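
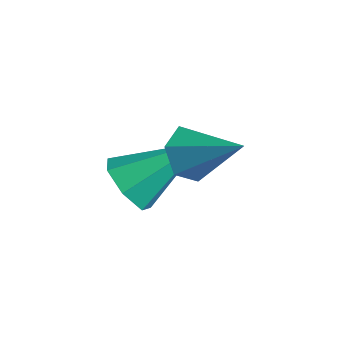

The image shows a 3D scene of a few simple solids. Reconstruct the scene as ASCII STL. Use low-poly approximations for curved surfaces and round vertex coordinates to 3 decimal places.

solid 
facet normal -0.347 -0.745 -0.570
outer loop
vertex -0.339 -0.073 0.355
vertex -0.818 -0.368 1.032
vertex -1.044 0.213 0.411
endloop
endfacet
facet normal 0.268 0.774 -0.573
outer loop
vertex -0.339 -0.073 0.355
vertex -1.044 0.213 0.411
vertex -0.062 1.248 2.268
endloop
endfacet
facet normal -0.349 -0.744 -0.569
outer loop
vertex -1.044 0.213 0.411
vertex -0.818 -0.368 1.032
vertex -1.579 0.063 0.935
endloop
endfacet
facet normal -0.465 0.855 -0.230
outer loop
vertex -1.044 0.213 0.411
vertex -1.579 0.063 0.935
vertex -0.062 1.248 2.268
endloop
endfacet
facet normal -0.349 -0.744 -0.570
outer loop
vertex -1.579 0.063 0.935
vertex -0.818 -0.368 1.032
vertex -1.541 -0.412 1.532
endloop
endfacet
facet normal -0.760 0.484 0.434
outer loop
vertex -1.579 0.063 0.935
vertex -1.541 -0.412 1.532
vertex -0.062 1.248 2.268
endloop
endfacet
facet normal -0.348 -0.745 -0.569
outer loop
vertex -1.541 -0.412 1.532
vertex -0.818 -0.368 1.032
vertex -0.958 -0.853 1.752
endloop
endfacet
facet normal -0.391 -0.059 0.918
outer loop
vertex -1.541 -0.412 1.532
vertex -0.958 -0.853 1.752
vertex -0.062 1.248 2.268
endloop
endfacet
facet normal -0.348 -0.745 -0.569
outer loop
vertex -0.958 -0.853 1.752
vertex -0.818 -0.368 1.032
vertex -0.269 -0.929 1.43
endloop
endfacet
facet normal 0.361 -0.365 0.858
outer loop
vertex -0.958 -0.853 1.752
vertex -0.269 -0.929 1.43
vertex -0.062 1.248 2.268
endloop
endfacet
facet normal -0.348 -0.745 -0.569
outer loop
vertex -0.269 -0.929 1.43
vertex -0.818 -0.368 1.032
vertex 0.006 -0.582 0.808
endloop
endfacet
facet normal 0.932 -0.204 0.299
outer loop
vertex -0.269 -0.929 1.43
vertex 0.006 -0.582 0.808
vertex -0.062 1.248 2.268
endloop
endfacet
facet normal -0.348 -0.744 -0.571
outer loop
vertex 0.006 -0.582 0.808
vertex -0.818 -0.368 1.032
vertex -0.339 -0.073 0.355
endloop
endfacet
facet normal 0.891 0.303 -0.338
outer loop
vertex 0.006 -0.582 0.808
vertex -0.339 -0.073 0.355
vertex -0.062 1.248 2.268
endloop
endfacet
facet normal -0.783 -0.303 -0.544
outer loop
vertex 1.39 -0.051 2.577
vertex 0.931 0.039 3.188
vertex 1.042 0.625 2.702
endloop
endfacet
facet normal 0.689 0.459 -0.561
outer loop
vertex 1.39 -0.051 2.577
vertex 1.042 0.625 2.702
vertex 2.229 0.541 4.092
endloop
endfacet
facet normal -0.783 -0.303 -0.544
outer loop
vertex 1.042 0.625 2.702
vertex 0.931 0.039 3.188
vertex 0.583 0.714 3.313
endloop
endfacet
facet normal 0.127 0.991 -0.049
outer loop
vertex 1.042 0.625 2.702
vertex 0.583 0.714 3.313
vertex 2.229 0.541 4.092
endloop
endfacet
facet normal -0.783 -0.303 -0.544
outer loop
vertex 0.583 0.714 3.313
vertex 0.931 0.039 3.188
vertex 0.471 0.128 3.8
endloop
endfacet
facet normal -0.270 0.645 0.714
outer loop
vertex 0.583 0.714 3.313
vertex 0.471 0.128 3.8
vertex 2.229 0.541 4.092
endloop
endfacet
facet normal -0.783 -0.302 -0.544
outer loop
vertex 0.471 0.128 3.8
vertex 0.931 0.039 3.188
vertex 0.819 -0.548 3.675
endloop
endfacet
facet normal -0.106 -0.233 0.967
outer loop
vertex 0.471 0.128 3.8
vertex 0.819 -0.548 3.675
vertex 2.229 0.541 4.092
endloop
endfacet
facet normal -0.782 -0.303 -0.545
outer loop
vertex 0.819 -0.548 3.675
vertex 0.931 0.039 3.188
vertex 1.279 -0.637 3.064
endloop
endfacet
facet normal 0.456 -0.765 0.455
outer loop
vertex 0.819 -0.548 3.675
vertex 1.279 -0.637 3.064
vertex 2.229 0.541 4.092
endloop
endfacet
facet normal -0.783 -0.303 -0.543
outer loop
vertex 1.279 -0.637 3.064
vertex 0.931 0.039 3.188
vertex 1.39 -0.051 2.577
endloop
endfacet
facet normal 0.854 -0.419 -0.309
outer loop
vertex 1.279 -0.637 3.064
vertex 1.39 -0.051 2.577
vertex 2.229 0.541 4.092
endloop
endfacet

endsolid


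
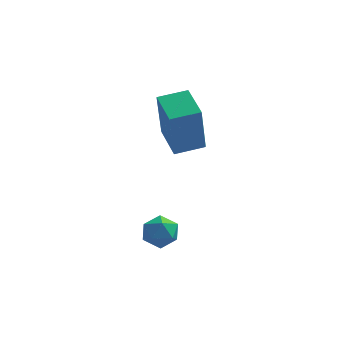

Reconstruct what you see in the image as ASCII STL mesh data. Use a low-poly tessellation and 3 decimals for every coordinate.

solid 
facet normal -0.321 0.106 0.941
outer loop
vertex -0.388 -1.889 -1.266
vertex -0.872 -2.358 -1.378
vertex -0.258 -2.55 -1.147
endloop
endfacet
facet normal 0.379 0.236 0.895
outer loop
vertex -0.388 -1.889 -1.266
vertex -0.258 -2.55 -1.147
vertex 0.213 -2.157 -1.45
endloop
endfacet
facet normal 0.474 0.768 0.430
outer loop
vertex -0.388 -1.889 -1.266
vertex 0.213 -2.157 -1.45
vertex -0.11 -1.724 -1.868
endloop
endfacet
facet normal -0.166 0.968 0.188
outer loop
vertex -0.388 -1.889 -1.266
vertex -0.11 -1.724 -1.868
vertex -0.78 -1.848 -1.823
endloop
endfacet
facet normal -0.658 0.559 0.504
outer loop
vertex -0.388 -1.889 -1.266
vertex -0.78 -1.848 -1.823
vertex -0.872 -2.358 -1.378
endloop
endfacet
facet normal 0.695 -0.348 0.629
outer loop
vertex 0.213 -2.157 -1.45
vertex -0.258 -2.55 -1.147
vertex 0.1 -2.792 -1.677
endloop
endfacet
facet normal -0.439 -0.558 0.704
outer loop
vertex -0.258 -2.55 -1.147
vertex -0.872 -2.358 -1.378
vertex -0.57 -2.916 -1.632
endloop
endfacet
facet normal -0.984 0.176 -0.002
outer loop
vertex -0.872 -2.358 -1.378
vertex -0.78 -1.848 -1.823
vertex -0.893 -2.483 -2.05
endloop
endfacet
facet normal -0.189 0.839 -0.511
outer loop
vertex -0.78 -1.848 -1.823
vertex -0.11 -1.724 -1.868
vertex -0.422 -2.09 -2.353
endloop
endfacet
facet normal 0.848 0.515 -0.122
outer loop
vertex -0.11 -1.724 -1.868
vertex 0.213 -2.157 -1.45
vertex 0.192 -2.282 -2.122
endloop
endfacet
facet normal 0.166 -0.968 -0.188
outer loop
vertex -0.292 -2.751 -2.234
vertex 0.1 -2.792 -1.677
vertex -0.57 -2.916 -1.632
endloop
endfacet
facet normal -0.474 -0.768 -0.430
outer loop
vertex -0.292 -2.751 -2.234
vertex -0.57 -2.916 -1.632
vertex -0.893 -2.483 -2.05
endloop
endfacet
facet normal -0.379 -0.236 -0.895
outer loop
vertex -0.292 -2.751 -2.234
vertex -0.893 -2.483 -2.05
vertex -0.422 -2.09 -2.353
endloop
endfacet
facet normal 0.321 -0.106 -0.941
outer loop
vertex -0.292 -2.751 -2.234
vertex -0.422 -2.09 -2.353
vertex 0.192 -2.282 -2.122
endloop
endfacet
facet normal 0.658 -0.559 -0.504
outer loop
vertex -0.292 -2.751 -2.234
vertex 0.192 -2.282 -2.122
vertex 0.1 -2.792 -1.677
endloop
endfacet
facet normal 0.189 -0.839 0.511
outer loop
vertex -0.57 -2.916 -1.632
vertex 0.1 -2.792 -1.677
vertex -0.258 -2.55 -1.147
endloop
endfacet
facet normal -0.848 -0.515 0.122
outer loop
vertex -0.893 -2.483 -2.05
vertex -0.57 -2.916 -1.632
vertex -0.872 -2.358 -1.378
endloop
endfacet
facet normal -0.695 0.348 -0.629
outer loop
vertex -0.422 -2.09 -2.353
vertex -0.893 -2.483 -2.05
vertex -0.78 -1.848 -1.823
endloop
endfacet
facet normal 0.439 0.558 -0.704
outer loop
vertex 0.192 -2.282 -2.122
vertex -0.422 -2.09 -2.353
vertex -0.11 -1.724 -1.868
endloop
endfacet
facet normal 0.984 -0.176 0.002
outer loop
vertex 0.1 -2.792 -1.677
vertex 0.192 -2.282 -2.122
vertex 0.213 -2.157 -1.45
endloop
endfacet
facet normal -0.920 -0.369 -0.130
outer loop
vertex -0.3 0.507 1.765
vertex -0.849 1.796 1.995
vertex -0.182 0.911 -0.22
endloop
endfacet
facet normal 0.386 -0.908 -0.162
outer loop
vertex 0.849 1.324 -0.075
vertex -0.3 0.507 1.765
vertex -0.182 0.911 -0.22
endloop
endfacet
facet normal -0.920 -0.369 -0.130
outer loop
vertex -0.182 0.911 -0.22
vertex -0.849 1.796 1.995
vertex -0.731 2.2 0.009
endloop
endfacet
facet normal 0.058 0.199 -0.978
outer loop
vertex -0.731 2.2 0.009
vertex 0.849 1.324 -0.075
vertex -0.182 0.911 -0.22
endloop
endfacet
facet normal -0.058 -0.199 0.978
outer loop
vertex -0.3 0.507 1.765
vertex 0.182 2.209 2.14
vertex -0.849 1.796 1.995
endloop
endfacet
facet normal 0.387 -0.908 -0.162
outer loop
vertex 0.731 0.92 1.911
vertex -0.3 0.507 1.765
vertex 0.849 1.324 -0.075
endloop
endfacet
facet normal -0.059 -0.199 0.978
outer loop
vertex 0.731 0.92 1.911
vertex 0.182 2.209 2.14
vertex -0.3 0.507 1.765
endloop
endfacet
facet normal -0.386 0.908 0.162
outer loop
vertex -0.849 1.796 1.995
vertex 0.182 2.209 2.14
vertex -0.731 2.2 0.009
endloop
endfacet
facet normal 0.059 0.199 -0.978
outer loop
vertex 0.3 2.613 0.155
vertex 0.849 1.324 -0.075
vertex -0.731 2.2 0.009
endloop
endfacet
facet normal -0.387 0.908 0.162
outer loop
vertex -0.731 2.2 0.009
vertex 0.182 2.209 2.14
vertex 0.3 2.613 0.155
endloop
endfacet
facet normal 0.920 0.369 0.130
outer loop
vertex 0.3 2.613 0.155
vertex 0.731 0.92 1.911
vertex 0.849 1.324 -0.075
endloop
endfacet
facet normal 0.920 0.369 0.130
outer loop
vertex 0.182 2.209 2.14
vertex 0.731 0.92 1.911
vertex 0.3 2.613 0.155
endloop
endfacet

endsolid


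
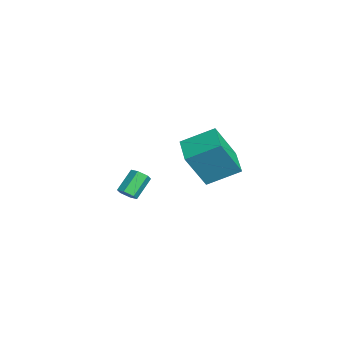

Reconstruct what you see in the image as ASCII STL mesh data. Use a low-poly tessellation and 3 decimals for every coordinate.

solid 
facet normal -0.983 -0.021 0.182
outer loop
vertex 1.672 -2.353 4.172
vertex 1.778 -0.927 4.912
vertex 1.337 -1.444 2.468
endloop
endfacet
facet normal -0.066 -0.886 -0.460
outer loop
vertex 2.742 -1.413 2.208
vertex 1.672 -2.353 4.172
vertex 1.337 -1.444 2.468
endloop
endfacet
facet normal -0.983 -0.022 0.182
outer loop
vertex 1.337 -1.444 2.468
vertex 1.778 -0.927 4.912
vertex 1.442 -0.018 3.208
endloop
endfacet
facet normal -0.171 0.464 -0.869
outer loop
vertex 1.442 -0.018 3.208
vertex 2.742 -1.413 2.208
vertex 1.337 -1.444 2.468
endloop
endfacet
facet normal 0.171 -0.464 0.869
outer loop
vertex 1.672 -2.353 4.172
vertex 3.183 -0.896 4.652
vertex 1.778 -0.927 4.912
endloop
endfacet
facet normal -0.065 -0.886 -0.460
outer loop
vertex 3.078 -2.322 3.912
vertex 1.672 -2.353 4.172
vertex 2.742 -1.413 2.208
endloop
endfacet
facet normal 0.171 -0.464 0.869
outer loop
vertex 3.078 -2.322 3.912
vertex 3.183 -0.896 4.652
vertex 1.672 -2.353 4.172
endloop
endfacet
facet normal 0.066 0.886 0.460
outer loop
vertex 1.778 -0.927 4.912
vertex 3.183 -0.896 4.652
vertex 1.442 -0.018 3.208
endloop
endfacet
facet normal -0.171 0.464 -0.869
outer loop
vertex 2.848 0.013 2.948
vertex 2.742 -1.413 2.208
vertex 1.442 -0.018 3.208
endloop
endfacet
facet normal 0.065 0.886 0.460
outer loop
vertex 1.442 -0.018 3.208
vertex 3.183 -0.896 4.652
vertex 2.848 0.013 2.948
endloop
endfacet
facet normal 0.983 0.022 -0.182
outer loop
vertex 2.848 0.013 2.948
vertex 3.078 -2.322 3.912
vertex 2.742 -1.413 2.208
endloop
endfacet
facet normal 0.983 0.022 -0.182
outer loop
vertex 3.183 -0.896 4.652
vertex 3.078 -2.322 3.912
vertex 2.848 0.013 2.948
endloop
endfacet
facet normal 0.523 -0.536 -0.663
outer loop
vertex -2.332 -3.848 -1.275
vertex -2.745 -4.104 -1.394
vertex -2.63 -3.685 -1.642
endloop
endfacet
facet normal 0.610 0.779 -0.149
outer loop
vertex -2.332 -3.848 -1.275
vertex -2.63 -3.685 -1.642
vertex -3.002 -3.161 -0.427
endloop
endfacet
facet normal 0.611 0.778 -0.148
outer loop
vertex -3.002 -3.161 -0.427
vertex -2.63 -3.685 -1.642
vertex -3.299 -2.998 -0.795
endloop
endfacet
facet normal -0.523 0.539 0.661
outer loop
vertex -3.002 -3.161 -0.427
vertex -3.299 -2.998 -0.795
vertex -3.415 -3.416 -0.546
endloop
endfacet
facet normal 0.523 -0.536 -0.663
outer loop
vertex -2.63 -3.685 -1.642
vertex -2.745 -4.104 -1.394
vertex -3.043 -3.941 -1.761
endloop
endfacet
facet normal -0.211 0.671 -0.711
outer loop
vertex -2.63 -3.685 -1.642
vertex -3.043 -3.941 -1.761
vertex -3.299 -2.998 -0.795
endloop
endfacet
facet normal -0.210 0.671 -0.711
outer loop
vertex -3.299 -2.998 -0.795
vertex -3.043 -3.941 -1.761
vertex -3.712 -3.253 -0.914
endloop
endfacet
facet normal -0.523 0.539 0.661
outer loop
vertex -3.299 -2.998 -0.795
vertex -3.712 -3.253 -0.914
vertex -3.415 -3.416 -0.546
endloop
endfacet
facet normal 0.522 -0.537 -0.663
outer loop
vertex -3.043 -3.941 -1.761
vertex -2.745 -4.104 -1.394
vertex -3.158 -4.359 -1.513
endloop
endfacet
facet normal -0.821 -0.107 -0.561
outer loop
vertex -3.043 -3.941 -1.761
vertex -3.158 -4.359 -1.513
vertex -3.712 -3.253 -0.914
endloop
endfacet
facet normal -0.820 -0.107 -0.562
outer loop
vertex -3.712 -3.253 -0.914
vertex -3.158 -4.359 -1.513
vertex -3.828 -3.672 -0.665
endloop
endfacet
facet normal -0.524 0.538 0.661
outer loop
vertex -3.712 -3.253 -0.914
vertex -3.828 -3.672 -0.665
vertex -3.415 -3.416 -0.546
endloop
endfacet
facet normal 0.523 -0.539 -0.661
outer loop
vertex -3.158 -4.359 -1.513
vertex -2.745 -4.104 -1.394
vertex -2.861 -4.522 -1.145
endloop
endfacet
facet normal -0.610 -0.778 0.148
outer loop
vertex -3.158 -4.359 -1.513
vertex -2.861 -4.522 -1.145
vertex -3.828 -3.672 -0.665
endloop
endfacet
facet normal -0.610 -0.778 0.150
outer loop
vertex -3.828 -3.672 -0.665
vertex -2.861 -4.522 -1.145
vertex -3.53 -3.835 -0.298
endloop
endfacet
facet normal -0.523 0.536 0.663
outer loop
vertex -3.828 -3.672 -0.665
vertex -3.53 -3.835 -0.298
vertex -3.415 -3.416 -0.546
endloop
endfacet
facet normal 0.523 -0.539 -0.661
outer loop
vertex -2.861 -4.522 -1.145
vertex -2.745 -4.104 -1.394
vertex -2.448 -4.267 -1.026
endloop
endfacet
facet normal 0.210 -0.672 0.711
outer loop
vertex -2.861 -4.522 -1.145
vertex -2.448 -4.267 -1.026
vertex -3.53 -3.835 -0.298
endloop
endfacet
facet normal 0.211 -0.671 0.711
outer loop
vertex -3.53 -3.835 -0.298
vertex -2.448 -4.267 -1.026
vertex -3.117 -3.579 -0.179
endloop
endfacet
facet normal -0.523 0.536 0.663
outer loop
vertex -3.53 -3.835 -0.298
vertex -3.117 -3.579 -0.179
vertex -3.415 -3.416 -0.546
endloop
endfacet
facet normal 0.524 -0.538 -0.661
outer loop
vertex -2.448 -4.267 -1.026
vertex -2.745 -4.104 -1.394
vertex -2.332 -3.848 -1.275
endloop
endfacet
facet normal 0.821 0.107 0.562
outer loop
vertex -2.448 -4.267 -1.026
vertex -2.332 -3.848 -1.275
vertex -3.117 -3.579 -0.179
endloop
endfacet
facet normal 0.821 0.107 0.561
outer loop
vertex -3.117 -3.579 -0.179
vertex -2.332 -3.848 -1.275
vertex -3.002 -3.161 -0.427
endloop
endfacet
facet normal -0.522 0.537 0.663
outer loop
vertex -3.117 -3.579 -0.179
vertex -3.002 -3.161 -0.427
vertex -3.415 -3.416 -0.546
endloop
endfacet

endsolid


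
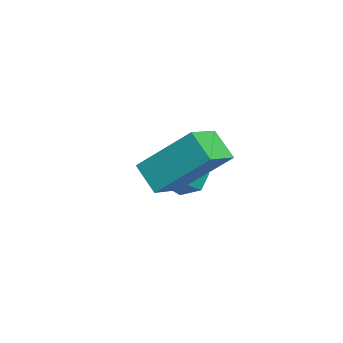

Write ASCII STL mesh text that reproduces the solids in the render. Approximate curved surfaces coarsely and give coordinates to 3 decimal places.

solid 
facet normal -0.781 0.389 -0.489
outer loop
vertex -0.947 -0.859 -3.006
vertex -1.421 -1.266 -2.573
vertex -1.149 -0.566 -2.451
endloop
endfacet
facet normal 0.838 0.546 0.017
outer loop
vertex -0.947 -0.859 -3.006
vertex -1.149 -0.566 -2.451
vertex -0.359 -1.794 -1.907
endloop
endfacet
facet normal -0.781 0.389 -0.489
outer loop
vertex -1.149 -0.566 -2.451
vertex -1.421 -1.266 -2.573
vertex -1.556 -0.8 -1.987
endloop
endfacet
facet normal 0.440 0.585 0.681
outer loop
vertex -1.149 -0.566 -2.451
vertex -1.556 -0.8 -1.987
vertex -0.359 -1.794 -1.907
endloop
endfacet
facet normal -0.781 0.389 -0.489
outer loop
vertex -1.556 -0.8 -1.987
vertex -1.421 -1.266 -2.573
vertex -1.861 -1.384 -1.964
endloop
endfacet
facet normal -0.024 0.052 0.998
outer loop
vertex -1.556 -0.8 -1.987
vertex -1.861 -1.384 -1.964
vertex -0.359 -1.794 -1.907
endloop
endfacet
facet normal -0.781 0.389 -0.489
outer loop
vertex -1.861 -1.384 -1.964
vertex -1.421 -1.266 -2.573
vertex -1.835 -1.879 -2.4
endloop
endfacet
facet normal -0.206 -0.653 0.729
outer loop
vertex -1.861 -1.384 -1.964
vertex -1.835 -1.879 -2.4
vertex -0.359 -1.794 -1.907
endloop
endfacet
facet normal -0.780 0.389 -0.490
outer loop
vertex -1.835 -1.879 -2.4
vertex -1.421 -1.266 -2.573
vertex -1.497 -1.912 -2.965
endloop
endfacet
facet normal 0.032 -0.997 0.077
outer loop
vertex -1.835 -1.879 -2.4
vertex -1.497 -1.912 -2.965
vertex -0.359 -1.794 -1.907
endloop
endfacet
facet normal -0.781 0.389 -0.489
outer loop
vertex -1.497 -1.912 -2.965
vertex -1.421 -1.266 -2.573
vertex -1.102 -1.458 -3.235
endloop
endfacet
facet normal 0.510 -0.722 -0.468
outer loop
vertex -1.497 -1.912 -2.965
vertex -1.102 -1.458 -3.235
vertex -0.359 -1.794 -1.907
endloop
endfacet
facet normal -0.781 0.389 -0.489
outer loop
vertex -1.102 -1.458 -3.235
vertex -1.421 -1.266 -2.573
vertex -0.947 -0.859 -3.006
endloop
endfacet
facet normal 0.868 -0.036 -0.495
outer loop
vertex -1.102 -1.458 -3.235
vertex -0.947 -0.859 -3.006
vertex -0.359 -1.794 -1.907
endloop
endfacet
facet normal -0.795 -0.299 0.528
outer loop
vertex 0.973 -3.225 0.062
vertex 1.367 -1.769 1.48
vertex 0.19 -2.347 -0.621
endloop
endfacet
facet normal -0.191 -0.703 -0.685
outer loop
vertex 1.033 -2.031 -1.18
vertex 0.973 -3.225 0.062
vertex 0.19 -2.347 -0.621
endloop
endfacet
facet normal -0.795 -0.298 0.528
outer loop
vertex 0.19 -2.347 -0.621
vertex 1.367 -1.769 1.48
vertex 0.585 -0.892 0.797
endloop
endfacet
facet normal -0.575 0.646 -0.502
outer loop
vertex 0.585 -0.892 0.797
vertex 1.033 -2.031 -1.18
vertex 0.19 -2.347 -0.621
endloop
endfacet
facet normal 0.575 -0.645 0.503
outer loop
vertex 0.973 -3.225 0.062
vertex 2.21 -1.453 0.921
vertex 1.367 -1.769 1.48
endloop
endfacet
facet normal -0.190 -0.703 -0.685
outer loop
vertex 1.815 -2.908 -0.497
vertex 0.973 -3.225 0.062
vertex 1.033 -2.031 -1.18
endloop
endfacet
facet normal 0.576 -0.645 0.502
outer loop
vertex 1.815 -2.908 -0.497
vertex 2.21 -1.453 0.921
vertex 0.973 -3.225 0.062
endloop
endfacet
facet normal 0.191 0.703 0.685
outer loop
vertex 1.367 -1.769 1.48
vertex 2.21 -1.453 0.921
vertex 0.585 -0.892 0.797
endloop
endfacet
facet normal -0.576 0.645 -0.502
outer loop
vertex 1.427 -0.575 0.238
vertex 1.033 -2.031 -1.18
vertex 0.585 -0.892 0.797
endloop
endfacet
facet normal 0.190 0.703 0.685
outer loop
vertex 0.585 -0.892 0.797
vertex 2.21 -1.453 0.921
vertex 1.427 -0.575 0.238
endloop
endfacet
facet normal 0.795 0.298 -0.527
outer loop
vertex 1.427 -0.575 0.238
vertex 1.815 -2.908 -0.497
vertex 1.033 -2.031 -1.18
endloop
endfacet
facet normal 0.795 0.299 -0.528
outer loop
vertex 2.21 -1.453 0.921
vertex 1.815 -2.908 -0.497
vertex 1.427 -0.575 0.238
endloop
endfacet

endsolid


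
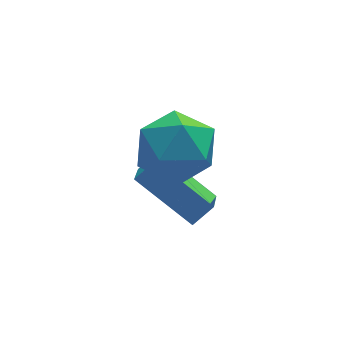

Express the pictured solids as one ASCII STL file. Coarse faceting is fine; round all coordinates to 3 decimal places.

solid 
facet normal -0.736 -0.104 -0.669
outer loop
vertex 1.05 -1.688 -1.43
vertex -0.254 -0.441 -0.19
vertex 1.382 -0.848 -1.926
endloop
endfacet
facet normal 0.596 -0.570 -0.566
outer loop
vertex 2.014 -0.759 -1.35
vertex 1.05 -1.688 -1.43
vertex 1.382 -0.848 -1.926
endloop
endfacet
facet normal -0.736 -0.104 -0.669
outer loop
vertex 1.382 -0.848 -1.926
vertex -0.254 -0.441 -0.19
vertex 0.078 0.399 -0.685
endloop
endfacet
facet normal 0.323 0.816 -0.480
outer loop
vertex 0.078 0.399 -0.685
vertex 2.014 -0.759 -1.35
vertex 1.382 -0.848 -1.926
endloop
endfacet
facet normal -0.323 -0.815 0.480
outer loop
vertex 1.05 -1.688 -1.43
vertex 0.378 -0.352 0.386
vertex -0.254 -0.441 -0.19
endloop
endfacet
facet normal 0.596 -0.569 -0.567
outer loop
vertex 1.682 -1.599 -0.855
vertex 1.05 -1.688 -1.43
vertex 2.014 -0.759 -1.35
endloop
endfacet
facet normal -0.322 -0.815 0.481
outer loop
vertex 1.682 -1.599 -0.855
vertex 0.378 -0.352 0.386
vertex 1.05 -1.688 -1.43
endloop
endfacet
facet normal -0.596 0.569 0.566
outer loop
vertex -0.254 -0.441 -0.19
vertex 0.378 -0.352 0.386
vertex 0.078 0.399 -0.685
endloop
endfacet
facet normal 0.323 0.815 -0.481
outer loop
vertex 0.71 0.488 -0.11
vertex 2.014 -0.759 -1.35
vertex 0.078 0.399 -0.685
endloop
endfacet
facet normal -0.595 0.570 0.566
outer loop
vertex 0.078 0.399 -0.685
vertex 0.378 -0.352 0.386
vertex 0.71 0.488 -0.11
endloop
endfacet
facet normal 0.736 0.104 0.669
outer loop
vertex 0.71 0.488 -0.11
vertex 1.682 -1.599 -0.855
vertex 2.014 -0.759 -1.35
endloop
endfacet
facet normal 0.736 0.104 0.669
outer loop
vertex 0.378 -0.352 0.386
vertex 1.682 -1.599 -0.855
vertex 0.71 0.488 -0.11
endloop
endfacet
facet normal -0.190 0.401 0.896
outer loop
vertex 1.026 0.021 2.158
vertex -0.086 -0.551 2.178
vertex 0.921 -1.125 2.648
endloop
endfacet
facet normal 0.511 0.298 0.807
outer loop
vertex 1.026 0.021 2.158
vertex 0.921 -1.125 2.648
vertex 1.901 -0.842 1.923
endloop
endfacet
facet normal 0.714 0.662 0.228
outer loop
vertex 1.026 0.021 2.158
vertex 1.901 -0.842 1.923
vertex 1.499 -0.092 1.005
endloop
endfacet
facet normal 0.140 0.989 -0.040
outer loop
vertex 1.026 0.021 2.158
vertex 1.499 -0.092 1.005
vertex 0.271 0.088 1.163
endloop
endfacet
facet normal -0.419 0.828 0.374
outer loop
vertex 1.026 0.021 2.158
vertex 0.271 0.088 1.163
vertex -0.086 -0.551 2.178
endloop
endfacet
facet normal 0.617 -0.397 0.679
outer loop
vertex 1.901 -0.842 1.923
vertex 0.921 -1.125 2.648
vertex 1.329 -1.948 1.797
endloop
endfacet
facet normal -0.516 -0.230 0.825
outer loop
vertex 0.921 -1.125 2.648
vertex -0.086 -0.551 2.178
vertex 0.101 -1.768 1.955
endloop
endfacet
facet normal -0.887 0.461 -0.022
outer loop
vertex -0.086 -0.551 2.178
vertex 0.271 0.088 1.163
vertex -0.301 -1.018 1.037
endloop
endfacet
facet normal 0.017 0.723 -0.691
outer loop
vertex 0.271 0.088 1.163
vertex 1.499 -0.092 1.005
vertex 0.679 -0.735 0.312
endloop
endfacet
facet normal 0.947 0.193 -0.257
outer loop
vertex 1.499 -0.092 1.005
vertex 1.901 -0.842 1.923
vertex 1.686 -1.309 0.782
endloop
endfacet
facet normal -0.140 -0.989 0.040
outer loop
vertex 0.574 -1.881 0.802
vertex 1.329 -1.948 1.797
vertex 0.101 -1.768 1.955
endloop
endfacet
facet normal -0.714 -0.662 -0.228
outer loop
vertex 0.574 -1.881 0.802
vertex 0.101 -1.768 1.955
vertex -0.301 -1.018 1.037
endloop
endfacet
facet normal -0.511 -0.298 -0.807
outer loop
vertex 0.574 -1.881 0.802
vertex -0.301 -1.018 1.037
vertex 0.679 -0.735 0.312
endloop
endfacet
facet normal 0.190 -0.401 -0.896
outer loop
vertex 0.574 -1.881 0.802
vertex 0.679 -0.735 0.312
vertex 1.686 -1.309 0.782
endloop
endfacet
facet normal 0.419 -0.828 -0.374
outer loop
vertex 0.574 -1.881 0.802
vertex 1.686 -1.309 0.782
vertex 1.329 -1.948 1.797
endloop
endfacet
facet normal -0.017 -0.723 0.691
outer loop
vertex 0.101 -1.768 1.955
vertex 1.329 -1.948 1.797
vertex 0.921 -1.125 2.648
endloop
endfacet
facet normal -0.947 -0.193 0.257
outer loop
vertex -0.301 -1.018 1.037
vertex 0.101 -1.768 1.955
vertex -0.086 -0.551 2.178
endloop
endfacet
facet normal -0.617 0.397 -0.679
outer loop
vertex 0.679 -0.735 0.312
vertex -0.301 -1.018 1.037
vertex 0.271 0.088 1.163
endloop
endfacet
facet normal 0.516 0.230 -0.825
outer loop
vertex 1.686 -1.309 0.782
vertex 0.679 -0.735 0.312
vertex 1.499 -0.092 1.005
endloop
endfacet
facet normal 0.887 -0.461 0.022
outer loop
vertex 1.329 -1.948 1.797
vertex 1.686 -1.309 0.782
vertex 1.901 -0.842 1.923
endloop
endfacet

endsolid


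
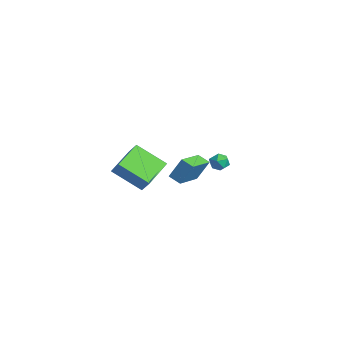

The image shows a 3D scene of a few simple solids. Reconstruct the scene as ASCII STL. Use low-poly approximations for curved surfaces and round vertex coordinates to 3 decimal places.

solid 
facet normal -0.553 0.789 -0.268
outer loop
vertex -3.38 2.229 -0.583
vertex -2.666 2.612 -0.928
vertex -3.68 1.553 -1.957
endloop
endfacet
facet normal -0.811 -0.435 0.391
outer loop
vertex -2.514 -0.112 -1.392
vertex -3.38 2.229 -0.583
vertex -3.68 1.553 -1.957
endloop
endfacet
facet normal -0.552 0.789 -0.268
outer loop
vertex -3.68 1.553 -1.957
vertex -2.666 2.612 -0.928
vertex -2.966 1.936 -2.301
endloop
endfacet
facet normal -0.192 -0.433 -0.881
outer loop
vertex -2.966 1.936 -2.301
vertex -2.514 -0.112 -1.392
vertex -3.68 1.553 -1.957
endloop
endfacet
facet normal 0.193 0.434 0.880
outer loop
vertex -3.38 2.229 -0.583
vertex -1.5 0.947 -0.363
vertex -2.666 2.612 -0.928
endloop
endfacet
facet normal -0.811 -0.435 0.391
outer loop
vertex -2.214 0.564 -0.019
vertex -3.38 2.229 -0.583
vertex -2.514 -0.112 -1.392
endloop
endfacet
facet normal 0.192 0.433 0.881
outer loop
vertex -2.214 0.564 -0.019
vertex -1.5 0.947 -0.363
vertex -3.38 2.229 -0.583
endloop
endfacet
facet normal 0.811 0.435 -0.391
outer loop
vertex -2.666 2.612 -0.928
vertex -1.5 0.947 -0.363
vertex -2.966 1.936 -2.301
endloop
endfacet
facet normal -0.193 -0.433 -0.880
outer loop
vertex -1.8 0.271 -1.737
vertex -2.514 -0.112 -1.392
vertex -2.966 1.936 -2.301
endloop
endfacet
facet normal 0.811 0.435 -0.391
outer loop
vertex -2.966 1.936 -2.301
vertex -1.5 0.947 -0.363
vertex -1.8 0.271 -1.737
endloop
endfacet
facet normal 0.553 -0.789 0.268
outer loop
vertex -1.8 0.271 -1.737
vertex -2.214 0.564 -0.019
vertex -2.514 -0.112 -1.392
endloop
endfacet
facet normal 0.552 -0.789 0.268
outer loop
vertex -1.5 0.947 -0.363
vertex -2.214 0.564 -0.019
vertex -1.8 0.271 -1.737
endloop
endfacet
facet normal -0.589 0.356 0.725
outer loop
vertex -3.595 3.423 -1.028
vertex -3.055 3.397 -0.577
vertex -3.169 3.98 -0.956
endloop
endfacet
facet normal -0.797 0.598 0.087
outer loop
vertex -3.595 3.423 -1.028
vertex -3.169 3.98 -0.956
vertex -3.387 3.783 -1.597
endloop
endfacet
facet normal -0.945 0.034 -0.324
outer loop
vertex -3.595 3.423 -1.028
vertex -3.387 3.783 -1.597
vertex -3.407 3.079 -1.613
endloop
endfacet
facet normal -0.829 -0.555 0.060
outer loop
vertex -3.595 3.423 -1.028
vertex -3.407 3.079 -1.613
vertex -3.202 2.841 -0.983
endloop
endfacet
facet normal -0.609 -0.356 0.709
outer loop
vertex -3.595 3.423 -1.028
vertex -3.202 2.841 -0.983
vertex -3.055 3.397 -0.577
endloop
endfacet
facet normal -0.246 0.947 -0.207
outer loop
vertex -3.387 3.783 -1.597
vertex -3.169 3.98 -0.956
vertex -2.718 3.979 -1.497
endloop
endfacet
facet normal 0.090 0.555 0.827
outer loop
vertex -3.169 3.98 -0.956
vertex -3.055 3.397 -0.577
vertex -2.513 3.741 -0.867
endloop
endfacet
facet normal 0.056 -0.598 0.799
outer loop
vertex -3.055 3.397 -0.577
vertex -3.202 2.841 -0.983
vertex -2.533 3.037 -0.883
endloop
endfacet
facet normal -0.301 -0.920 -0.250
outer loop
vertex -3.202 2.841 -0.983
vertex -3.407 3.079 -1.613
vertex -2.751 2.84 -1.524
endloop
endfacet
facet normal -0.488 0.034 -0.872
outer loop
vertex -3.407 3.079 -1.613
vertex -3.387 3.783 -1.597
vertex -2.865 3.423 -1.903
endloop
endfacet
facet normal 0.829 0.555 -0.060
outer loop
vertex -2.325 3.397 -1.452
vertex -2.718 3.979 -1.497
vertex -2.513 3.741 -0.867
endloop
endfacet
facet normal 0.945 -0.034 0.324
outer loop
vertex -2.325 3.397 -1.452
vertex -2.513 3.741 -0.867
vertex -2.533 3.037 -0.883
endloop
endfacet
facet normal 0.797 -0.598 -0.087
outer loop
vertex -2.325 3.397 -1.452
vertex -2.533 3.037 -0.883
vertex -2.751 2.84 -1.524
endloop
endfacet
facet normal 0.589 -0.356 -0.725
outer loop
vertex -2.325 3.397 -1.452
vertex -2.751 2.84 -1.524
vertex -2.865 3.423 -1.903
endloop
endfacet
facet normal 0.609 0.356 -0.709
outer loop
vertex -2.325 3.397 -1.452
vertex -2.865 3.423 -1.903
vertex -2.718 3.979 -1.497
endloop
endfacet
facet normal 0.301 0.920 0.250
outer loop
vertex -2.513 3.741 -0.867
vertex -2.718 3.979 -1.497
vertex -3.169 3.98 -0.956
endloop
endfacet
facet normal 0.488 -0.034 0.872
outer loop
vertex -2.533 3.037 -0.883
vertex -2.513 3.741 -0.867
vertex -3.055 3.397 -0.577
endloop
endfacet
facet normal 0.246 -0.947 0.207
outer loop
vertex -2.751 2.84 -1.524
vertex -2.533 3.037 -0.883
vertex -3.202 2.841 -0.983
endloop
endfacet
facet normal -0.090 -0.555 -0.827
outer loop
vertex -2.865 3.423 -1.903
vertex -2.751 2.84 -1.524
vertex -3.407 3.079 -1.613
endloop
endfacet
facet normal -0.056 0.598 -0.799
outer loop
vertex -2.718 3.979 -1.497
vertex -2.865 3.423 -1.903
vertex -3.387 3.783 -1.597
endloop
endfacet
facet normal -0.571 0.774 0.275
outer loop
vertex 0.811 -3.677 3.571
vertex 1.979 -2.385 2.362
vertex 0.202 -3.851 2.797
endloop
endfacet
facet normal -0.551 -0.610 0.570
outer loop
vertex 1.401 -5.475 2.218
vertex 0.811 -3.677 3.571
vertex 0.202 -3.851 2.797
endloop
endfacet
facet normal -0.571 0.774 0.275
outer loop
vertex 0.202 -3.851 2.797
vertex 1.979 -2.385 2.362
vertex 1.37 -2.559 1.588
endloop
endfacet
facet normal -0.609 -0.174 -0.774
outer loop
vertex 1.37 -2.559 1.588
vertex 1.401 -5.475 2.218
vertex 0.202 -3.851 2.797
endloop
endfacet
facet normal 0.609 0.174 0.774
outer loop
vertex 0.811 -3.677 3.571
vertex 3.178 -4.009 1.783
vertex 1.979 -2.385 2.362
endloop
endfacet
facet normal -0.551 -0.610 0.570
outer loop
vertex 2.01 -5.301 2.992
vertex 0.811 -3.677 3.571
vertex 1.401 -5.475 2.218
endloop
endfacet
facet normal 0.609 0.174 0.774
outer loop
vertex 2.01 -5.301 2.992
vertex 3.178 -4.009 1.783
vertex 0.811 -3.677 3.571
endloop
endfacet
facet normal 0.551 0.610 -0.570
outer loop
vertex 1.979 -2.385 2.362
vertex 3.178 -4.009 1.783
vertex 1.37 -2.559 1.588
endloop
endfacet
facet normal -0.609 -0.174 -0.774
outer loop
vertex 2.569 -4.183 1.009
vertex 1.401 -5.475 2.218
vertex 1.37 -2.559 1.588
endloop
endfacet
facet normal 0.551 0.610 -0.570
outer loop
vertex 1.37 -2.559 1.588
vertex 3.178 -4.009 1.783
vertex 2.569 -4.183 1.009
endloop
endfacet
facet normal 0.571 -0.774 -0.275
outer loop
vertex 2.569 -4.183 1.009
vertex 2.01 -5.301 2.992
vertex 1.401 -5.475 2.218
endloop
endfacet
facet normal 0.571 -0.774 -0.275
outer loop
vertex 3.178 -4.009 1.783
vertex 2.01 -5.301 2.992
vertex 2.569 -4.183 1.009
endloop
endfacet

endsolid


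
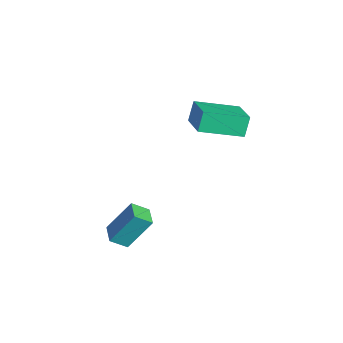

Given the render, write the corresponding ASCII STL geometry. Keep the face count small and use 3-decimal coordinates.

solid 
facet normal -0.993 0.116 -0.018
outer loop
vertex 1.768 -2.261 -2.452
vertex 1.863 -1.221 -1.011
vertex 1.863 -1.53 -2.986
endloop
endfacet
facet normal -0.053 -0.584 -0.810
outer loop
vertex 2.797 -1.639 -2.969
vertex 1.768 -2.261 -2.452
vertex 1.863 -1.53 -2.986
endloop
endfacet
facet normal -0.993 0.116 -0.018
outer loop
vertex 1.863 -1.53 -2.986
vertex 1.863 -1.221 -1.011
vertex 1.958 -0.49 -1.545
endloop
endfacet
facet normal 0.104 0.803 -0.587
outer loop
vertex 1.958 -0.49 -1.545
vertex 2.797 -1.639 -2.969
vertex 1.863 -1.53 -2.986
endloop
endfacet
facet normal -0.104 -0.803 0.587
outer loop
vertex 1.768 -2.261 -2.452
vertex 2.797 -1.33 -0.994
vertex 1.863 -1.221 -1.011
endloop
endfacet
facet normal -0.053 -0.584 -0.810
outer loop
vertex 2.702 -2.37 -2.435
vertex 1.768 -2.261 -2.452
vertex 2.797 -1.639 -2.969
endloop
endfacet
facet normal -0.104 -0.803 0.587
outer loop
vertex 2.702 -2.37 -2.435
vertex 2.797 -1.33 -0.994
vertex 1.768 -2.261 -2.452
endloop
endfacet
facet normal 0.053 0.584 0.810
outer loop
vertex 1.863 -1.221 -1.011
vertex 2.797 -1.33 -0.994
vertex 1.958 -0.49 -1.545
endloop
endfacet
facet normal 0.104 0.803 -0.587
outer loop
vertex 2.892 -0.599 -1.528
vertex 2.797 -1.639 -2.969
vertex 1.958 -0.49 -1.545
endloop
endfacet
facet normal 0.053 0.584 0.810
outer loop
vertex 1.958 -0.49 -1.545
vertex 2.797 -1.33 -0.994
vertex 2.892 -0.599 -1.528
endloop
endfacet
facet normal 0.993 -0.116 0.018
outer loop
vertex 2.892 -0.599 -1.528
vertex 2.702 -2.37 -2.435
vertex 2.797 -1.639 -2.969
endloop
endfacet
facet normal 0.993 -0.116 0.018
outer loop
vertex 2.797 -1.33 -0.994
vertex 2.702 -2.37 -2.435
vertex 2.892 -0.599 -1.528
endloop
endfacet
facet normal -0.939 0.018 -0.342
outer loop
vertex -2.269 2.637 1.237
vertex -2.008 4.608 0.624
vertex -1.934 2.301 0.3
endloop
endfacet
facet normal -0.126 -0.947 0.295
outer loop
vertex -0.412 2.272 0.856
vertex -2.269 2.637 1.237
vertex -1.934 2.301 0.3
endloop
endfacet
facet normal -0.939 0.018 -0.344
outer loop
vertex -1.934 2.301 0.3
vertex -2.008 4.608 0.624
vertex -1.672 4.272 -0.312
endloop
endfacet
facet normal 0.320 -0.319 -0.892
outer loop
vertex -1.672 4.272 -0.312
vertex -0.412 2.272 0.856
vertex -1.934 2.301 0.3
endloop
endfacet
facet normal -0.320 0.320 0.892
outer loop
vertex -2.269 2.637 1.237
vertex -0.486 4.579 1.18
vertex -2.008 4.608 0.624
endloop
endfacet
facet normal -0.126 -0.947 0.295
outer loop
vertex -0.748 2.608 1.792
vertex -2.269 2.637 1.237
vertex -0.412 2.272 0.856
endloop
endfacet
facet normal -0.319 0.319 0.892
outer loop
vertex -0.748 2.608 1.792
vertex -0.486 4.579 1.18
vertex -2.269 2.637 1.237
endloop
endfacet
facet normal 0.126 0.947 -0.295
outer loop
vertex -2.008 4.608 0.624
vertex -0.486 4.579 1.18
vertex -1.672 4.272 -0.312
endloop
endfacet
facet normal 0.319 -0.320 -0.892
outer loop
vertex -0.151 4.243 0.243
vertex -0.412 2.272 0.856
vertex -1.672 4.272 -0.312
endloop
endfacet
facet normal 0.126 0.947 -0.295
outer loop
vertex -1.672 4.272 -0.312
vertex -0.486 4.579 1.18
vertex -0.151 4.243 0.243
endloop
endfacet
facet normal 0.939 -0.018 0.343
outer loop
vertex -0.151 4.243 0.243
vertex -0.748 2.608 1.792
vertex -0.412 2.272 0.856
endloop
endfacet
facet normal 0.939 -0.019 0.342
outer loop
vertex -0.486 4.579 1.18
vertex -0.748 2.608 1.792
vertex -0.151 4.243 0.243
endloop
endfacet

endsolid


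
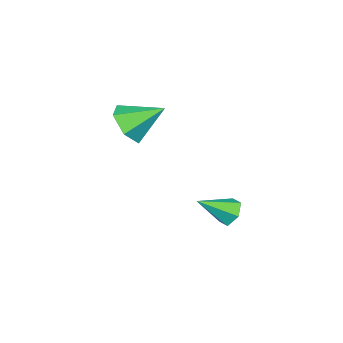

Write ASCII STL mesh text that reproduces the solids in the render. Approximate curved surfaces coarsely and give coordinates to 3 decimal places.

solid 
facet normal 0.331 -0.759 -0.560
outer loop
vertex 2.89 0.67 2.803
vertex 2.387 0.89 2.207
vertex 3.137 1.195 2.237
endloop
endfacet
facet normal 0.643 0.401 0.652
outer loop
vertex 2.89 0.67 2.803
vertex 3.137 1.195 2.237
vertex 1.933 1.93 2.973
endloop
endfacet
facet normal 0.332 -0.760 -0.559
outer loop
vertex 3.137 1.195 2.237
vertex 2.387 0.89 2.207
vertex 2.635 1.414 1.641
endloop
endfacet
facet normal 0.481 0.873 -0.085
outer loop
vertex 3.137 1.195 2.237
vertex 2.635 1.414 1.641
vertex 1.933 1.93 2.973
endloop
endfacet
facet normal 0.332 -0.760 -0.559
outer loop
vertex 2.635 1.414 1.641
vertex 2.387 0.89 2.207
vertex 1.885 1.109 1.611
endloop
endfacet
facet normal -0.313 0.818 -0.482
outer loop
vertex 2.635 1.414 1.641
vertex 1.885 1.109 1.611
vertex 1.933 1.93 2.973
endloop
endfacet
facet normal 0.332 -0.760 -0.559
outer loop
vertex 1.885 1.109 1.611
vertex 2.387 0.89 2.207
vertex 1.638 0.585 2.176
endloop
endfacet
facet normal -0.946 0.292 -0.143
outer loop
vertex 1.885 1.109 1.611
vertex 1.638 0.585 2.176
vertex 1.933 1.93 2.973
endloop
endfacet
facet normal 0.332 -0.759 -0.560
outer loop
vertex 1.638 0.585 2.176
vertex 2.387 0.89 2.207
vertex 2.14 0.365 2.772
endloop
endfacet
facet normal -0.784 -0.180 0.594
outer loop
vertex 1.638 0.585 2.176
vertex 2.14 0.365 2.772
vertex 1.933 1.93 2.973
endloop
endfacet
facet normal 0.332 -0.759 -0.560
outer loop
vertex 2.14 0.365 2.772
vertex 2.387 0.89 2.207
vertex 2.89 0.67 2.803
endloop
endfacet
facet normal 0.010 -0.126 0.992
outer loop
vertex 2.14 0.365 2.772
vertex 2.89 0.67 2.803
vertex 1.933 1.93 2.973
endloop
endfacet
facet normal -0.603 0.581 -0.547
outer loop
vertex 1.385 3.832 -2.043
vertex 0.945 3.69 -1.709
vertex 1.266 4.144 -1.581
endloop
endfacet
facet normal 0.933 0.359 -0.002
outer loop
vertex 1.385 3.832 -2.043
vertex 1.266 4.144 -1.581
vertex 1.735 2.93 -0.991
endloop
endfacet
facet normal -0.603 0.581 -0.547
outer loop
vertex 1.266 4.144 -1.581
vertex 0.945 3.69 -1.709
vertex 0.826 4.002 -1.247
endloop
endfacet
facet normal 0.403 0.521 0.752
outer loop
vertex 1.266 4.144 -1.581
vertex 0.826 4.002 -1.247
vertex 1.735 2.93 -0.991
endloop
endfacet
facet normal -0.603 0.581 -0.547
outer loop
vertex 0.826 4.002 -1.247
vertex 0.945 3.69 -1.709
vertex 0.506 3.549 -1.375
endloop
endfacet
facet normal -0.318 -0.043 0.947
outer loop
vertex 0.826 4.002 -1.247
vertex 0.506 3.549 -1.375
vertex 1.735 2.93 -0.991
endloop
endfacet
facet normal -0.603 0.581 -0.547
outer loop
vertex 0.506 3.549 -1.375
vertex 0.945 3.69 -1.709
vertex 0.625 3.237 -1.837
endloop
endfacet
facet normal -0.508 -0.769 0.388
outer loop
vertex 0.506 3.549 -1.375
vertex 0.625 3.237 -1.837
vertex 1.735 2.93 -0.991
endloop
endfacet
facet normal -0.603 0.581 -0.547
outer loop
vertex 0.625 3.237 -1.837
vertex 0.945 3.69 -1.709
vertex 1.064 3.378 -2.171
endloop
endfacet
facet normal 0.021 -0.931 -0.365
outer loop
vertex 0.625 3.237 -1.837
vertex 1.064 3.378 -2.171
vertex 1.735 2.93 -0.991
endloop
endfacet
facet normal -0.603 0.581 -0.547
outer loop
vertex 1.064 3.378 -2.171
vertex 0.945 3.69 -1.709
vertex 1.385 3.832 -2.043
endloop
endfacet
facet normal 0.742 -0.367 -0.561
outer loop
vertex 1.064 3.378 -2.171
vertex 1.385 3.832 -2.043
vertex 1.735 2.93 -0.991
endloop
endfacet

endsolid


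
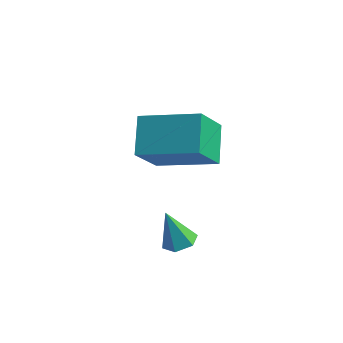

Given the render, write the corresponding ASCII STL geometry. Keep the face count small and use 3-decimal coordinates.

solid 
facet normal -0.924 -0.275 -0.264
outer loop
vertex -1.869 0.364 2.771
vertex -2.417 1.383 3.628
vertex -1.829 1.476 1.473
endloop
endfacet
facet normal 0.381 -0.708 -0.595
outer loop
vertex 0.057 2.037 2.012
vertex -1.869 0.364 2.771
vertex -1.829 1.476 1.473
endloop
endfacet
facet normal -0.925 -0.275 -0.264
outer loop
vertex -1.829 1.476 1.473
vertex -2.417 1.383 3.628
vertex -2.377 2.496 2.33
endloop
endfacet
facet normal 0.023 0.650 -0.759
outer loop
vertex -2.377 2.496 2.33
vertex 0.057 2.037 2.012
vertex -1.829 1.476 1.473
endloop
endfacet
facet normal -0.023 -0.651 0.759
outer loop
vertex -1.869 0.364 2.771
vertex -0.531 1.944 4.167
vertex -2.417 1.383 3.628
endloop
endfacet
facet normal 0.380 -0.708 -0.595
outer loop
vertex 0.017 0.924 3.31
vertex -1.869 0.364 2.771
vertex 0.057 2.037 2.012
endloop
endfacet
facet normal -0.024 -0.651 0.759
outer loop
vertex 0.017 0.924 3.31
vertex -0.531 1.944 4.167
vertex -1.869 0.364 2.771
endloop
endfacet
facet normal -0.381 0.708 0.595
outer loop
vertex -2.417 1.383 3.628
vertex -0.531 1.944 4.167
vertex -2.377 2.496 2.33
endloop
endfacet
facet normal 0.024 0.651 -0.759
outer loop
vertex -0.491 3.056 2.869
vertex 0.057 2.037 2.012
vertex -2.377 2.496 2.33
endloop
endfacet
facet normal -0.380 0.708 0.595
outer loop
vertex -2.377 2.496 2.33
vertex -0.531 1.944 4.167
vertex -0.491 3.056 2.869
endloop
endfacet
facet normal 0.924 0.275 0.264
outer loop
vertex -0.491 3.056 2.869
vertex 0.017 0.924 3.31
vertex 0.057 2.037 2.012
endloop
endfacet
facet normal 0.925 0.275 0.264
outer loop
vertex -0.531 1.944 4.167
vertex 0.017 0.924 3.31
vertex -0.491 3.056 2.869
endloop
endfacet
facet normal 0.341 0.067 -0.938
outer loop
vertex 1.122 -0.948 1.439
vertex 0.777 -1.347 1.285
vertex 0.616 -0.821 1.264
endloop
endfacet
facet normal 0.063 0.885 0.461
outer loop
vertex 1.122 -0.948 1.439
vertex 0.616 -0.821 1.264
vertex 0.343 -1.433 2.475
endloop
endfacet
facet normal 0.343 0.067 -0.937
outer loop
vertex 0.616 -0.821 1.264
vertex 0.777 -1.347 1.285
vertex 0.271 -1.221 1.109
endloop
endfacet
facet normal -0.776 0.616 0.137
outer loop
vertex 0.616 -0.821 1.264
vertex 0.271 -1.221 1.109
vertex 0.343 -1.433 2.475
endloop
endfacet
facet normal 0.343 0.068 -0.937
outer loop
vertex 0.271 -1.221 1.109
vertex 0.777 -1.347 1.285
vertex 0.432 -1.746 1.13
endloop
endfacet
facet normal -0.956 -0.293 0.005
outer loop
vertex 0.271 -1.221 1.109
vertex 0.432 -1.746 1.13
vertex 0.343 -1.433 2.475
endloop
endfacet
facet normal 0.341 0.069 -0.937
outer loop
vertex 0.432 -1.746 1.13
vertex 0.777 -1.347 1.285
vertex 0.938 -1.873 1.305
endloop
endfacet
facet normal -0.302 -0.933 0.197
outer loop
vertex 0.432 -1.746 1.13
vertex 0.938 -1.873 1.305
vertex 0.343 -1.433 2.475
endloop
endfacet
facet normal 0.341 0.069 -0.937
outer loop
vertex 0.938 -1.873 1.305
vertex 0.777 -1.347 1.285
vertex 1.283 -1.473 1.46
endloop
endfacet
facet normal 0.535 -0.664 0.522
outer loop
vertex 0.938 -1.873 1.305
vertex 1.283 -1.473 1.46
vertex 0.343 -1.433 2.475
endloop
endfacet
facet normal 0.341 0.067 -0.938
outer loop
vertex 1.283 -1.473 1.46
vertex 0.777 -1.347 1.285
vertex 1.122 -0.948 1.439
endloop
endfacet
facet normal 0.716 0.246 0.653
outer loop
vertex 1.283 -1.473 1.46
vertex 1.122 -0.948 1.439
vertex 0.343 -1.433 2.475
endloop
endfacet

endsolid


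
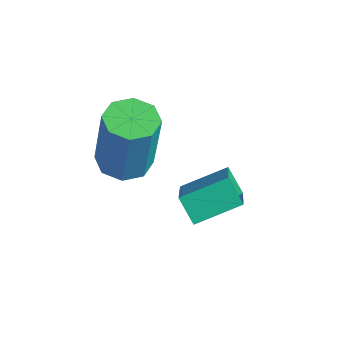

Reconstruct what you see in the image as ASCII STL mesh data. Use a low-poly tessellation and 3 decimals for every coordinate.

solid 
facet normal -0.162 -0.021 -0.986
outer loop
vertex -2.461 -3.545 -1.442
vertex -3.211 -3.662 -1.316
vertex -2.764 -3.042 -1.403
endloop
endfacet
facet normal 0.842 0.519 -0.150
outer loop
vertex -2.461 -3.545 -1.442
vertex -2.764 -3.042 -1.403
vertex -2.119 -3.5 0.629
endloop
endfacet
facet normal 0.842 0.519 -0.150
outer loop
vertex -2.119 -3.5 0.629
vertex -2.764 -3.042 -1.403
vertex -2.422 -2.997 0.668
endloop
endfacet
facet normal 0.164 0.022 0.986
outer loop
vertex -2.119 -3.5 0.629
vertex -2.422 -2.997 0.668
vertex -2.869 -3.618 0.756
endloop
endfacet
facet normal -0.162 -0.021 -0.986
outer loop
vertex -2.764 -3.042 -1.403
vertex -3.211 -3.662 -1.316
vertex -3.329 -2.902 -1.313
endloop
endfacet
facet normal 0.231 0.971 -0.059
outer loop
vertex -2.764 -3.042 -1.403
vertex -3.329 -2.902 -1.313
vertex -2.422 -2.997 0.668
endloop
endfacet
facet normal 0.231 0.971 -0.059
outer loop
vertex -2.422 -2.997 0.668
vertex -3.329 -2.902 -1.313
vertex -2.987 -2.857 0.759
endloop
endfacet
facet normal 0.164 0.022 0.986
outer loop
vertex -2.422 -2.997 0.668
vertex -2.987 -2.857 0.759
vertex -2.869 -3.618 0.756
endloop
endfacet
facet normal -0.164 -0.022 -0.986
outer loop
vertex -3.329 -2.902 -1.313
vertex -3.211 -3.662 -1.316
vertex -3.825 -3.207 -1.224
endloop
endfacet
facet normal -0.514 0.855 0.066
outer loop
vertex -3.329 -2.902 -1.313
vertex -3.825 -3.207 -1.224
vertex -2.987 -2.857 0.759
endloop
endfacet
facet normal -0.514 0.855 0.066
outer loop
vertex -2.987 -2.857 0.759
vertex -3.825 -3.207 -1.224
vertex -3.483 -3.162 0.847
endloop
endfacet
facet normal 0.162 0.021 0.987
outer loop
vertex -2.987 -2.857 0.759
vertex -3.483 -3.162 0.847
vertex -2.869 -3.618 0.756
endloop
endfacet
facet normal -0.164 -0.021 -0.986
outer loop
vertex -3.825 -3.207 -1.224
vertex -3.211 -3.662 -1.316
vertex -3.961 -3.78 -1.189
endloop
endfacet
facet normal -0.959 0.237 0.153
outer loop
vertex -3.825 -3.207 -1.224
vertex -3.961 -3.78 -1.189
vertex -3.483 -3.162 0.847
endloop
endfacet
facet normal -0.959 0.237 0.153
outer loop
vertex -3.483 -3.162 0.847
vertex -3.961 -3.78 -1.189
vertex -3.619 -3.735 0.882
endloop
endfacet
facet normal 0.162 0.022 0.986
outer loop
vertex -3.483 -3.162 0.847
vertex -3.619 -3.735 0.882
vertex -2.869 -3.618 0.756
endloop
endfacet
facet normal -0.164 -0.022 -0.986
outer loop
vertex -3.961 -3.78 -1.189
vertex -3.211 -3.662 -1.316
vertex -3.658 -4.283 -1.228
endloop
endfacet
facet normal -0.842 -0.519 0.150
outer loop
vertex -3.961 -3.78 -1.189
vertex -3.658 -4.283 -1.228
vertex -3.619 -3.735 0.882
endloop
endfacet
facet normal -0.842 -0.519 0.150
outer loop
vertex -3.619 -3.735 0.882
vertex -3.658 -4.283 -1.228
vertex -3.316 -4.238 0.843
endloop
endfacet
facet normal 0.162 0.021 0.986
outer loop
vertex -3.619 -3.735 0.882
vertex -3.316 -4.238 0.843
vertex -2.869 -3.618 0.756
endloop
endfacet
facet normal -0.164 -0.022 -0.986
outer loop
vertex -3.658 -4.283 -1.228
vertex -3.211 -3.662 -1.316
vertex -3.093 -4.423 -1.319
endloop
endfacet
facet normal -0.231 -0.971 0.059
outer loop
vertex -3.658 -4.283 -1.228
vertex -3.093 -4.423 -1.319
vertex -3.316 -4.238 0.843
endloop
endfacet
facet normal -0.231 -0.971 0.059
outer loop
vertex -3.316 -4.238 0.843
vertex -3.093 -4.423 -1.319
vertex -2.751 -4.378 0.753
endloop
endfacet
facet normal 0.162 0.021 0.986
outer loop
vertex -3.316 -4.238 0.843
vertex -2.751 -4.378 0.753
vertex -2.869 -3.618 0.756
endloop
endfacet
facet normal -0.162 -0.021 -0.987
outer loop
vertex -3.093 -4.423 -1.319
vertex -3.211 -3.662 -1.316
vertex -2.597 -4.118 -1.407
endloop
endfacet
facet normal 0.514 -0.855 -0.066
outer loop
vertex -3.093 -4.423 -1.319
vertex -2.597 -4.118 -1.407
vertex -2.751 -4.378 0.753
endloop
endfacet
facet normal 0.514 -0.855 -0.066
outer loop
vertex -2.751 -4.378 0.753
vertex -2.597 -4.118 -1.407
vertex -2.255 -4.073 0.664
endloop
endfacet
facet normal 0.164 0.022 0.986
outer loop
vertex -2.751 -4.378 0.753
vertex -2.255 -4.073 0.664
vertex -2.869 -3.618 0.756
endloop
endfacet
facet normal -0.162 -0.022 -0.986
outer loop
vertex -2.597 -4.118 -1.407
vertex -3.211 -3.662 -1.316
vertex -2.461 -3.545 -1.442
endloop
endfacet
facet normal 0.959 -0.237 -0.153
outer loop
vertex -2.597 -4.118 -1.407
vertex -2.461 -3.545 -1.442
vertex -2.255 -4.073 0.664
endloop
endfacet
facet normal 0.959 -0.237 -0.153
outer loop
vertex -2.255 -4.073 0.664
vertex -2.461 -3.545 -1.442
vertex -2.119 -3.5 0.629
endloop
endfacet
facet normal 0.164 0.021 0.986
outer loop
vertex -2.255 -4.073 0.664
vertex -2.119 -3.5 0.629
vertex -2.869 -3.618 0.756
endloop
endfacet
facet normal -0.638 0.459 -0.619
outer loop
vertex -2.592 -2.326 -2.818
vertex -2.176 -1.075 -2.319
vertex -1.959 -2.288 -3.442
endloop
endfacet
facet normal -0.296 -0.887 -0.354
outer loop
vertex -0.824 -3.105 -2.341
vertex -2.592 -2.326 -2.818
vertex -1.959 -2.288 -3.442
endloop
endfacet
facet normal -0.638 0.459 -0.619
outer loop
vertex -1.959 -2.288 -3.442
vertex -2.176 -1.075 -2.319
vertex -1.543 -1.037 -2.943
endloop
endfacet
facet normal 0.711 0.043 -0.701
outer loop
vertex -1.543 -1.037 -2.943
vertex -0.824 -3.105 -2.341
vertex -1.959 -2.288 -3.442
endloop
endfacet
facet normal -0.711 -0.043 0.701
outer loop
vertex -2.592 -2.326 -2.818
vertex -1.041 -1.892 -1.218
vertex -2.176 -1.075 -2.319
endloop
endfacet
facet normal -0.296 -0.887 -0.354
outer loop
vertex -1.457 -3.143 -1.717
vertex -2.592 -2.326 -2.818
vertex -0.824 -3.105 -2.341
endloop
endfacet
facet normal -0.711 -0.043 0.701
outer loop
vertex -1.457 -3.143 -1.717
vertex -1.041 -1.892 -1.218
vertex -2.592 -2.326 -2.818
endloop
endfacet
facet normal 0.296 0.887 0.354
outer loop
vertex -2.176 -1.075 -2.319
vertex -1.041 -1.892 -1.218
vertex -1.543 -1.037 -2.943
endloop
endfacet
facet normal 0.711 0.043 -0.701
outer loop
vertex -0.408 -1.854 -1.842
vertex -0.824 -3.105 -2.341
vertex -1.543 -1.037 -2.943
endloop
endfacet
facet normal 0.296 0.887 0.354
outer loop
vertex -1.543 -1.037 -2.943
vertex -1.041 -1.892 -1.218
vertex -0.408 -1.854 -1.842
endloop
endfacet
facet normal 0.638 -0.459 0.619
outer loop
vertex -0.408 -1.854 -1.842
vertex -1.457 -3.143 -1.717
vertex -0.824 -3.105 -2.341
endloop
endfacet
facet normal 0.638 -0.459 0.619
outer loop
vertex -1.041 -1.892 -1.218
vertex -1.457 -3.143 -1.717
vertex -0.408 -1.854 -1.842
endloop
endfacet

endsolid


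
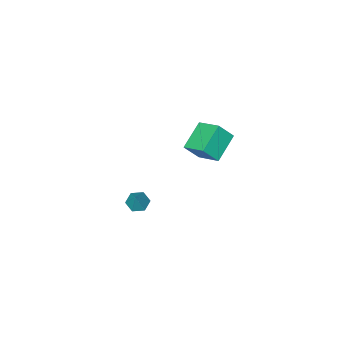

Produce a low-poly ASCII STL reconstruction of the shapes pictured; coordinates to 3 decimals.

solid 
facet normal -0.395 -0.394 -0.830
outer loop
vertex 3.999 1.786 1.702
vertex 3.545 2.126 1.757
vertex 3.998 2.301 1.458
endloop
endfacet
facet normal 1.000 0.003 0.002
outer loop
vertex 3.999 1.786 1.702
vertex 3.998 2.301 1.458
vertex 3.995 2.574 2.703
endloop
endfacet
facet normal -0.396 -0.393 -0.830
outer loop
vertex 3.998 2.301 1.458
vertex 3.545 2.126 1.757
vertex 3.544 2.642 1.513
endloop
endfacet
facet normal 0.578 0.797 -0.173
outer loop
vertex 3.998 2.301 1.458
vertex 3.544 2.642 1.513
vertex 3.995 2.574 2.703
endloop
endfacet
facet normal -0.395 -0.393 -0.830
outer loop
vertex 3.544 2.642 1.513
vertex 3.545 2.126 1.757
vertex 3.091 2.466 1.812
endloop
endfacet
facet normal -0.267 0.951 0.155
outer loop
vertex 3.544 2.642 1.513
vertex 3.091 2.466 1.812
vertex 3.995 2.574 2.703
endloop
endfacet
facet normal -0.395 -0.393 -0.831
outer loop
vertex 3.091 2.466 1.812
vertex 3.545 2.126 1.757
vertex 3.092 1.951 2.055
endloop
endfacet
facet normal -0.686 0.309 0.659
outer loop
vertex 3.091 2.466 1.812
vertex 3.092 1.951 2.055
vertex 3.995 2.574 2.703
endloop
endfacet
facet normal -0.395 -0.393 -0.831
outer loop
vertex 3.092 1.951 2.055
vertex 3.545 2.126 1.757
vertex 3.546 1.611 2.0
endloop
endfacet
facet normal -0.263 -0.486 0.834
outer loop
vertex 3.092 1.951 2.055
vertex 3.546 1.611 2.0
vertex 3.995 2.574 2.703
endloop
endfacet
facet normal -0.395 -0.393 -0.831
outer loop
vertex 3.546 1.611 2.0
vertex 3.545 2.126 1.757
vertex 3.999 1.786 1.702
endloop
endfacet
facet normal 0.580 -0.639 0.506
outer loop
vertex 3.546 1.611 2.0
vertex 3.999 1.786 1.702
vertex 3.995 2.574 2.703
endloop
endfacet
facet normal -0.574 0.281 -0.769
outer loop
vertex -3.705 -1.347 0.326
vertex -3.843 -0.028 0.911
vertex -2.355 -0.842 -0.498
endloop
endfacet
facet normal 0.095 -0.911 -0.402
outer loop
vertex -1.677 -1.172 0.409
vertex -3.705 -1.347 0.326
vertex -2.355 -0.842 -0.498
endloop
endfacet
facet normal -0.575 0.281 -0.769
outer loop
vertex -2.355 -0.842 -0.498
vertex -3.843 -0.028 0.911
vertex -2.493 0.478 0.087
endloop
endfacet
facet normal 0.813 0.305 -0.497
outer loop
vertex -2.493 0.478 0.087
vertex -1.677 -1.172 0.409
vertex -2.355 -0.842 -0.498
endloop
endfacet
facet normal -0.813 -0.305 0.496
outer loop
vertex -3.705 -1.347 0.326
vertex -3.165 -0.358 1.818
vertex -3.843 -0.028 0.911
endloop
endfacet
facet normal 0.095 -0.910 -0.403
outer loop
vertex -3.027 -1.678 1.233
vertex -3.705 -1.347 0.326
vertex -1.677 -1.172 0.409
endloop
endfacet
facet normal -0.813 -0.305 0.496
outer loop
vertex -3.027 -1.678 1.233
vertex -3.165 -0.358 1.818
vertex -3.705 -1.347 0.326
endloop
endfacet
facet normal -0.095 0.910 0.403
outer loop
vertex -3.843 -0.028 0.911
vertex -3.165 -0.358 1.818
vertex -2.493 0.478 0.087
endloop
endfacet
facet normal 0.813 0.305 -0.496
outer loop
vertex -1.815 0.147 0.994
vertex -1.677 -1.172 0.409
vertex -2.493 0.478 0.087
endloop
endfacet
facet normal -0.095 0.910 0.403
outer loop
vertex -2.493 0.478 0.087
vertex -3.165 -0.358 1.818
vertex -1.815 0.147 0.994
endloop
endfacet
facet normal 0.575 -0.281 0.769
outer loop
vertex -1.815 0.147 0.994
vertex -3.027 -1.678 1.233
vertex -1.677 -1.172 0.409
endloop
endfacet
facet normal 0.574 -0.281 0.769
outer loop
vertex -3.165 -0.358 1.818
vertex -3.027 -1.678 1.233
vertex -1.815 0.147 0.994
endloop
endfacet

endsolid


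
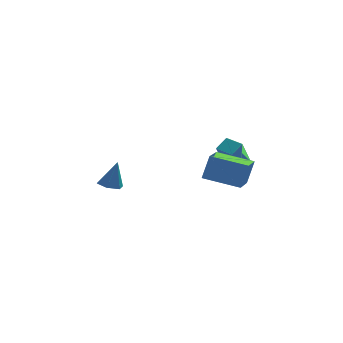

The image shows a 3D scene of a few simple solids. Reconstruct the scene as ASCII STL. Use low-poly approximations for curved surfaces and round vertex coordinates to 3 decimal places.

solid 
facet normal -0.890 0.412 0.195
outer loop
vertex 1.461 0.022 -1.232
vertex 2.141 1.81 -1.911
vertex 1.006 -0.32 -2.588
endloop
endfacet
facet normal -0.335 -0.881 0.335
outer loop
vertex 2.839 -1.17 -2.989
vertex 1.461 0.022 -1.232
vertex 1.006 -0.32 -2.588
endloop
endfacet
facet normal -0.890 0.412 0.195
outer loop
vertex 1.006 -0.32 -2.588
vertex 2.141 1.81 -1.911
vertex 1.686 1.468 -3.267
endloop
endfacet
facet normal -0.310 -0.232 -0.922
outer loop
vertex 1.686 1.468 -3.267
vertex 2.839 -1.17 -2.989
vertex 1.006 -0.32 -2.588
endloop
endfacet
facet normal 0.310 0.232 0.922
outer loop
vertex 1.461 0.022 -1.232
vertex 3.974 0.96 -2.312
vertex 2.141 1.81 -1.911
endloop
endfacet
facet normal -0.335 -0.881 0.335
outer loop
vertex 3.294 -0.828 -1.633
vertex 1.461 0.022 -1.232
vertex 2.839 -1.17 -2.989
endloop
endfacet
facet normal 0.310 0.232 0.922
outer loop
vertex 3.294 -0.828 -1.633
vertex 3.974 0.96 -2.312
vertex 1.461 0.022 -1.232
endloop
endfacet
facet normal 0.335 0.881 -0.335
outer loop
vertex 2.141 1.81 -1.911
vertex 3.974 0.96 -2.312
vertex 1.686 1.468 -3.267
endloop
endfacet
facet normal -0.310 -0.232 -0.922
outer loop
vertex 3.519 0.618 -3.668
vertex 2.839 -1.17 -2.989
vertex 1.686 1.468 -3.267
endloop
endfacet
facet normal 0.335 0.881 -0.335
outer loop
vertex 1.686 1.468 -3.267
vertex 3.974 0.96 -2.312
vertex 3.519 0.618 -3.668
endloop
endfacet
facet normal 0.890 -0.412 -0.195
outer loop
vertex 3.519 0.618 -3.668
vertex 3.294 -0.828 -1.633
vertex 2.839 -1.17 -2.989
endloop
endfacet
facet normal 0.890 -0.412 -0.195
outer loop
vertex 3.974 0.96 -2.312
vertex 3.294 -0.828 -1.633
vertex 3.519 0.618 -3.668
endloop
endfacet
facet normal -0.281 -0.129 -0.951
outer loop
vertex -2.993 -0.196 -2.904
vertex -3.656 -0.28 -2.697
vertex -3.417 0.359 -2.854
endloop
endfacet
facet normal 0.796 0.602 0.068
outer loop
vertex -2.993 -0.196 -2.904
vertex -3.417 0.359 -2.854
vertex -3.224 -0.08 -1.223
endloop
endfacet
facet normal -0.279 -0.130 -0.952
outer loop
vertex -3.417 0.359 -2.854
vertex -3.656 -0.28 -2.697
vertex -4.081 0.275 -2.648
endloop
endfacet
facet normal -0.040 0.964 0.264
outer loop
vertex -3.417 0.359 -2.854
vertex -4.081 0.275 -2.648
vertex -3.224 -0.08 -1.223
endloop
endfacet
facet normal -0.279 -0.130 -0.952
outer loop
vertex -4.081 0.275 -2.648
vertex -3.656 -0.28 -2.697
vertex -4.32 -0.364 -2.491
endloop
endfacet
facet normal -0.734 0.408 0.543
outer loop
vertex -4.081 0.275 -2.648
vertex -4.32 -0.364 -2.491
vertex -3.224 -0.08 -1.223
endloop
endfacet
facet normal -0.279 -0.128 -0.952
outer loop
vertex -4.32 -0.364 -2.491
vertex -3.656 -0.28 -2.697
vertex -3.896 -0.919 -2.541
endloop
endfacet
facet normal -0.592 -0.508 0.625
outer loop
vertex -4.32 -0.364 -2.491
vertex -3.896 -0.919 -2.541
vertex -3.224 -0.08 -1.223
endloop
endfacet
facet normal -0.279 -0.128 -0.952
outer loop
vertex -3.896 -0.919 -2.541
vertex -3.656 -0.28 -2.697
vertex -3.232 -0.835 -2.747
endloop
endfacet
facet normal 0.243 -0.870 0.430
outer loop
vertex -3.896 -0.919 -2.541
vertex -3.232 -0.835 -2.747
vertex -3.224 -0.08 -1.223
endloop
endfacet
facet normal -0.281 -0.129 -0.951
outer loop
vertex -3.232 -0.835 -2.747
vertex -3.656 -0.28 -2.697
vertex -2.993 -0.196 -2.904
endloop
endfacet
facet normal 0.938 -0.314 0.150
outer loop
vertex -3.232 -0.835 -2.747
vertex -2.993 -0.196 -2.904
vertex -3.224 -0.08 -1.223
endloop
endfacet
facet normal -0.670 0.733 0.115
outer loop
vertex 2.943 3.333 -1.717
vertex 3.595 4.217 -3.553
vertex 2.307 2.825 -2.187
endloop
endfacet
facet normal -0.304 -0.414 0.858
outer loop
vertex 3.005 2.063 -2.307
vertex 2.943 3.333 -1.717
vertex 2.307 2.825 -2.187
endloop
endfacet
facet normal -0.670 0.733 0.115
outer loop
vertex 2.307 2.825 -2.187
vertex 3.595 4.217 -3.553
vertex 2.959 3.709 -4.024
endloop
endfacet
facet normal -0.676 -0.541 -0.500
outer loop
vertex 2.959 3.709 -4.024
vertex 3.005 2.063 -2.307
vertex 2.307 2.825 -2.187
endloop
endfacet
facet normal 0.676 0.541 0.500
outer loop
vertex 2.943 3.333 -1.717
vertex 4.293 3.455 -3.673
vertex 3.595 4.217 -3.553
endloop
endfacet
facet normal -0.305 -0.413 0.858
outer loop
vertex 3.641 2.571 -1.836
vertex 2.943 3.333 -1.717
vertex 3.005 2.063 -2.307
endloop
endfacet
facet normal 0.676 0.541 0.500
outer loop
vertex 3.641 2.571 -1.836
vertex 4.293 3.455 -3.673
vertex 2.943 3.333 -1.717
endloop
endfacet
facet normal 0.305 0.414 -0.858
outer loop
vertex 3.595 4.217 -3.553
vertex 4.293 3.455 -3.673
vertex 2.959 3.709 -4.024
endloop
endfacet
facet normal -0.676 -0.541 -0.500
outer loop
vertex 3.657 2.947 -4.143
vertex 3.005 2.063 -2.307
vertex 2.959 3.709 -4.024
endloop
endfacet
facet normal 0.304 0.413 -0.858
outer loop
vertex 2.959 3.709 -4.024
vertex 4.293 3.455 -3.673
vertex 3.657 2.947 -4.143
endloop
endfacet
facet normal 0.670 -0.733 -0.115
outer loop
vertex 3.657 2.947 -4.143
vertex 3.641 2.571 -1.836
vertex 3.005 2.063 -2.307
endloop
endfacet
facet normal 0.670 -0.733 -0.115
outer loop
vertex 4.293 3.455 -3.673
vertex 3.641 2.571 -1.836
vertex 3.657 2.947 -4.143
endloop
endfacet

endsolid


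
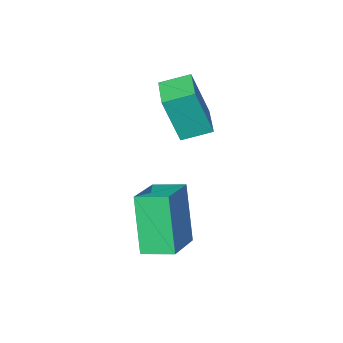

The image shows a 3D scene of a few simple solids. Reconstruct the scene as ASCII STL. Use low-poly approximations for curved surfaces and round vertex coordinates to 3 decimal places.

solid 
facet normal -0.628 0.755 0.189
outer loop
vertex -2.443 0.072 1.407
vertex -1.153 1.014 1.929
vertex -2.172 0.786 -0.549
endloop
endfacet
facet normal -0.768 -0.560 -0.311
outer loop
vertex -1.507 -0.014 -0.749
vertex -2.443 0.072 1.407
vertex -2.172 0.786 -0.549
endloop
endfacet
facet normal -0.628 0.755 0.189
outer loop
vertex -2.172 0.786 -0.549
vertex -1.153 1.014 1.929
vertex -0.883 1.728 -0.027
endloop
endfacet
facet normal 0.129 0.340 -0.932
outer loop
vertex -0.883 1.728 -0.027
vertex -1.507 -0.014 -0.749
vertex -2.172 0.786 -0.549
endloop
endfacet
facet normal -0.129 -0.340 0.932
outer loop
vertex -2.443 0.072 1.407
vertex -0.488 0.214 1.729
vertex -1.153 1.014 1.929
endloop
endfacet
facet normal -0.767 -0.561 -0.311
outer loop
vertex -1.777 -0.728 1.207
vertex -2.443 0.072 1.407
vertex -1.507 -0.014 -0.749
endloop
endfacet
facet normal -0.129 -0.340 0.932
outer loop
vertex -1.777 -0.728 1.207
vertex -0.488 0.214 1.729
vertex -2.443 0.072 1.407
endloop
endfacet
facet normal 0.768 0.561 0.311
outer loop
vertex -1.153 1.014 1.929
vertex -0.488 0.214 1.729
vertex -0.883 1.728 -0.027
endloop
endfacet
facet normal 0.129 0.340 -0.932
outer loop
vertex -0.217 0.928 -0.227
vertex -1.507 -0.014 -0.749
vertex -0.883 1.728 -0.027
endloop
endfacet
facet normal 0.767 0.561 0.311
outer loop
vertex -0.883 1.728 -0.027
vertex -0.488 0.214 1.729
vertex -0.217 0.928 -0.227
endloop
endfacet
facet normal 0.628 -0.755 -0.189
outer loop
vertex -0.217 0.928 -0.227
vertex -1.777 -0.728 1.207
vertex -1.507 -0.014 -0.749
endloop
endfacet
facet normal 0.628 -0.755 -0.189
outer loop
vertex -0.488 0.214 1.729
vertex -1.777 -0.728 1.207
vertex -0.217 0.928 -0.227
endloop
endfacet
facet normal -0.509 -0.861 0.007
outer loop
vertex -3.547 -2.976 3.906
vertex -4.411 -2.463 4.242
vertex -4.042 -2.697 2.208
endloop
endfacet
facet normal 0.815 -0.484 -0.317
outer loop
vertex -3.309 -1.457 2.198
vertex -3.547 -2.976 3.906
vertex -4.042 -2.697 2.208
endloop
endfacet
facet normal -0.509 -0.861 0.007
outer loop
vertex -4.042 -2.697 2.208
vertex -4.411 -2.463 4.242
vertex -4.906 -2.184 2.545
endloop
endfacet
facet normal -0.277 0.156 -0.948
outer loop
vertex -4.906 -2.184 2.545
vertex -3.309 -1.457 2.198
vertex -4.042 -2.697 2.208
endloop
endfacet
facet normal 0.276 -0.156 0.948
outer loop
vertex -3.547 -2.976 3.906
vertex -3.678 -1.223 4.232
vertex -4.411 -2.463 4.242
endloop
endfacet
facet normal 0.815 -0.485 -0.317
outer loop
vertex -2.814 -1.736 3.895
vertex -3.547 -2.976 3.906
vertex -3.309 -1.457 2.198
endloop
endfacet
facet normal 0.277 -0.156 0.948
outer loop
vertex -2.814 -1.736 3.895
vertex -3.678 -1.223 4.232
vertex -3.547 -2.976 3.906
endloop
endfacet
facet normal -0.815 0.484 0.317
outer loop
vertex -4.411 -2.463 4.242
vertex -3.678 -1.223 4.232
vertex -4.906 -2.184 2.545
endloop
endfacet
facet normal -0.277 0.155 -0.948
outer loop
vertex -4.173 -0.944 2.534
vertex -3.309 -1.457 2.198
vertex -4.906 -2.184 2.545
endloop
endfacet
facet normal -0.815 0.485 0.317
outer loop
vertex -4.906 -2.184 2.545
vertex -3.678 -1.223 4.232
vertex -4.173 -0.944 2.534
endloop
endfacet
facet normal 0.509 0.861 -0.007
outer loop
vertex -4.173 -0.944 2.534
vertex -2.814 -1.736 3.895
vertex -3.309 -1.457 2.198
endloop
endfacet
facet normal 0.509 0.861 -0.007
outer loop
vertex -3.678 -1.223 4.232
vertex -2.814 -1.736 3.895
vertex -4.173 -0.944 2.534
endloop
endfacet

endsolid


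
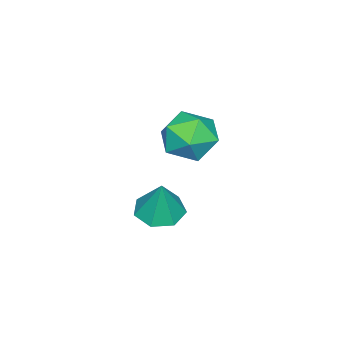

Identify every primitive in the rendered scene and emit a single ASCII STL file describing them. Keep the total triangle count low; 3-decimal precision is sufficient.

solid 
facet normal -0.241 -0.191 -0.951
outer loop
vertex 2.609 -1.584 -3.866
vertex 2.161 -1.202 -3.829
vertex 2.719 -1.1 -3.991
endloop
endfacet
facet normal 0.955 -0.151 0.256
outer loop
vertex 2.609 -1.584 -3.866
vertex 2.719 -1.1 -3.991
vertex 2.419 -0.998 -2.811
endloop
endfacet
facet normal -0.241 -0.191 -0.951
outer loop
vertex 2.719 -1.1 -3.991
vertex 2.161 -1.202 -3.829
vertex 2.408 -0.693 -3.994
endloop
endfacet
facet normal 0.785 0.601 0.148
outer loop
vertex 2.719 -1.1 -3.991
vertex 2.408 -0.693 -3.994
vertex 2.419 -0.998 -2.811
endloop
endfacet
facet normal -0.241 -0.192 -0.952
outer loop
vertex 2.408 -0.693 -3.994
vertex 2.161 -1.202 -3.829
vertex 1.911 -0.67 -3.873
endloop
endfacet
facet normal 0.105 0.963 0.247
outer loop
vertex 2.408 -0.693 -3.994
vertex 1.911 -0.67 -3.873
vertex 2.419 -0.998 -2.811
endloop
endfacet
facet normal -0.242 -0.192 -0.951
outer loop
vertex 1.911 -0.67 -3.873
vertex 2.161 -1.202 -3.829
vertex 1.602 -1.048 -3.718
endloop
endfacet
facet normal -0.573 0.665 0.479
outer loop
vertex 1.911 -0.67 -3.873
vertex 1.602 -1.048 -3.718
vertex 2.419 -0.998 -2.811
endloop
endfacet
facet normal -0.242 -0.192 -0.951
outer loop
vertex 1.602 -1.048 -3.718
vertex 2.161 -1.202 -3.829
vertex 1.714 -1.542 -3.647
endloop
endfacet
facet normal -0.739 -0.071 0.670
outer loop
vertex 1.602 -1.048 -3.718
vertex 1.714 -1.542 -3.647
vertex 2.419 -0.998 -2.811
endloop
endfacet
facet normal -0.242 -0.191 -0.951
outer loop
vertex 1.714 -1.542 -3.647
vertex 2.161 -1.202 -3.829
vertex 2.162 -1.781 -3.713
endloop
endfacet
facet normal -0.268 -0.688 0.674
outer loop
vertex 1.714 -1.542 -3.647
vertex 2.162 -1.781 -3.713
vertex 2.419 -0.998 -2.811
endloop
endfacet
facet normal -0.241 -0.191 -0.951
outer loop
vertex 2.162 -1.781 -3.713
vertex 2.161 -1.202 -3.829
vertex 2.609 -1.584 -3.866
endloop
endfacet
facet normal 0.486 -0.724 0.490
outer loop
vertex 2.162 -1.781 -3.713
vertex 2.609 -1.584 -3.866
vertex 2.419 -0.998 -2.811
endloop
endfacet
facet normal -0.966 0.148 -0.212
outer loop
vertex 1.921 -0.054 -1.496
vertex 1.767 -0.691 -1.239
vertex 1.76 -0.129 -0.814
endloop
endfacet
facet normal -0.640 0.765 -0.067
outer loop
vertex 1.921 -0.054 -1.496
vertex 1.76 -0.129 -0.814
vertex 2.288 0.296 -1.007
endloop
endfacet
facet normal -0.101 0.843 -0.528
outer loop
vertex 1.921 -0.054 -1.496
vertex 2.288 0.296 -1.007
vertex 2.621 -0.004 -1.55
endloop
endfacet
facet normal -0.093 0.274 -0.957
outer loop
vertex 1.921 -0.054 -1.496
vertex 2.621 -0.004 -1.55
vertex 2.299 -0.614 -1.693
endloop
endfacet
facet normal -0.628 -0.156 -0.762
outer loop
vertex 1.921 -0.054 -1.496
vertex 2.299 -0.614 -1.693
vertex 1.767 -0.691 -1.239
endloop
endfacet
facet normal -0.364 0.720 0.590
outer loop
vertex 2.288 0.296 -1.007
vertex 1.76 -0.129 -0.814
vertex 2.361 -0.126 -0.447
endloop
endfacet
facet normal -0.892 -0.279 0.355
outer loop
vertex 1.76 -0.129 -0.814
vertex 1.767 -0.691 -1.239
vertex 2.039 -0.736 -0.59
endloop
endfacet
facet normal -0.346 -0.771 -0.536
outer loop
vertex 1.767 -0.691 -1.239
vertex 2.299 -0.614 -1.693
vertex 2.372 -1.036 -1.133
endloop
endfacet
facet normal 0.520 -0.075 -0.851
outer loop
vertex 2.299 -0.614 -1.693
vertex 2.621 -0.004 -1.55
vertex 2.9 -0.611 -1.326
endloop
endfacet
facet normal 0.510 0.846 -0.155
outer loop
vertex 2.621 -0.004 -1.55
vertex 2.288 0.296 -1.007
vertex 2.893 -0.049 -0.901
endloop
endfacet
facet normal 0.093 -0.274 0.957
outer loop
vertex 2.739 -0.686 -0.644
vertex 2.361 -0.126 -0.447
vertex 2.039 -0.736 -0.59
endloop
endfacet
facet normal 0.101 -0.843 0.528
outer loop
vertex 2.739 -0.686 -0.644
vertex 2.039 -0.736 -0.59
vertex 2.372 -1.036 -1.133
endloop
endfacet
facet normal 0.640 -0.765 0.067
outer loop
vertex 2.739 -0.686 -0.644
vertex 2.372 -1.036 -1.133
vertex 2.9 -0.611 -1.326
endloop
endfacet
facet normal 0.966 -0.148 0.212
outer loop
vertex 2.739 -0.686 -0.644
vertex 2.9 -0.611 -1.326
vertex 2.893 -0.049 -0.901
endloop
endfacet
facet normal 0.628 0.156 0.762
outer loop
vertex 2.739 -0.686 -0.644
vertex 2.893 -0.049 -0.901
vertex 2.361 -0.126 -0.447
endloop
endfacet
facet normal -0.520 0.075 0.851
outer loop
vertex 2.039 -0.736 -0.59
vertex 2.361 -0.126 -0.447
vertex 1.76 -0.129 -0.814
endloop
endfacet
facet normal -0.510 -0.846 0.155
outer loop
vertex 2.372 -1.036 -1.133
vertex 2.039 -0.736 -0.59
vertex 1.767 -0.691 -1.239
endloop
endfacet
facet normal 0.364 -0.720 -0.590
outer loop
vertex 2.9 -0.611 -1.326
vertex 2.372 -1.036 -1.133
vertex 2.299 -0.614 -1.693
endloop
endfacet
facet normal 0.892 0.279 -0.355
outer loop
vertex 2.893 -0.049 -0.901
vertex 2.9 -0.611 -1.326
vertex 2.621 -0.004 -1.55
endloop
endfacet
facet normal 0.346 0.771 0.536
outer loop
vertex 2.361 -0.126 -0.447
vertex 2.893 -0.049 -0.901
vertex 2.288 0.296 -1.007
endloop
endfacet

endsolid


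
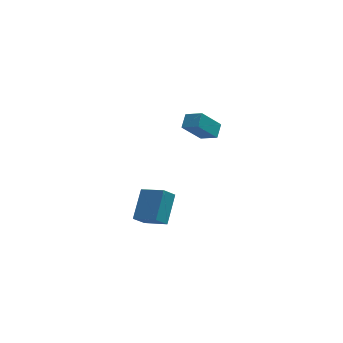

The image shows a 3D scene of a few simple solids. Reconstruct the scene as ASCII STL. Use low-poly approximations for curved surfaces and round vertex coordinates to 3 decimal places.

solid 
facet normal -0.680 0.623 -0.386
outer loop
vertex -1.107 4.805 -2.774
vertex -0.407 5.103 -3.527
vertex -1.809 3.256 -4.04
endloop
endfacet
facet normal -0.654 -0.278 0.703
outer loop
vertex -0.633 2.177 -3.373
vertex -1.107 4.805 -2.774
vertex -1.809 3.256 -4.04
endloop
endfacet
facet normal -0.680 0.623 -0.386
outer loop
vertex -1.809 3.256 -4.04
vertex -0.407 5.103 -3.527
vertex -1.109 3.554 -4.793
endloop
endfacet
facet normal -0.331 -0.730 -0.597
outer loop
vertex -1.109 3.554 -4.793
vertex -0.633 2.177 -3.373
vertex -1.809 3.256 -4.04
endloop
endfacet
facet normal 0.331 0.730 0.597
outer loop
vertex -1.107 4.805 -2.774
vertex 0.769 4.024 -2.86
vertex -0.407 5.103 -3.527
endloop
endfacet
facet normal -0.654 -0.278 0.703
outer loop
vertex 0.069 3.726 -2.107
vertex -1.107 4.805 -2.774
vertex -0.633 2.177 -3.373
endloop
endfacet
facet normal 0.331 0.730 0.597
outer loop
vertex 0.069 3.726 -2.107
vertex 0.769 4.024 -2.86
vertex -1.107 4.805 -2.774
endloop
endfacet
facet normal 0.654 0.278 -0.703
outer loop
vertex -0.407 5.103 -3.527
vertex 0.769 4.024 -2.86
vertex -1.109 3.554 -4.793
endloop
endfacet
facet normal -0.331 -0.730 -0.597
outer loop
vertex 0.067 2.475 -4.126
vertex -0.633 2.177 -3.373
vertex -1.109 3.554 -4.793
endloop
endfacet
facet normal 0.654 0.278 -0.703
outer loop
vertex -1.109 3.554 -4.793
vertex 0.769 4.024 -2.86
vertex 0.067 2.475 -4.126
endloop
endfacet
facet normal 0.680 -0.623 0.386
outer loop
vertex 0.067 2.475 -4.126
vertex 0.069 3.726 -2.107
vertex -0.633 2.177 -3.373
endloop
endfacet
facet normal 0.680 -0.623 0.386
outer loop
vertex 0.769 4.024 -2.86
vertex 0.069 3.726 -2.107
vertex 0.067 2.475 -4.126
endloop
endfacet
facet normal -0.633 -0.185 0.752
outer loop
vertex 1.827 2.543 4.278
vertex 2.18 3.328 4.768
vertex 1.009 3.235 3.76
endloop
endfacet
facet normal -0.357 -0.792 -0.495
outer loop
vertex 2.16 3.572 2.392
vertex 1.827 2.543 4.278
vertex 1.009 3.235 3.76
endloop
endfacet
facet normal -0.632 -0.186 0.752
outer loop
vertex 1.009 3.235 3.76
vertex 2.18 3.328 4.768
vertex 1.362 4.019 4.251
endloop
endfacet
facet normal -0.687 0.582 -0.435
outer loop
vertex 1.362 4.019 4.251
vertex 2.16 3.572 2.392
vertex 1.009 3.235 3.76
endloop
endfacet
facet normal 0.688 -0.581 0.435
outer loop
vertex 1.827 2.543 4.278
vertex 3.331 3.665 3.4
vertex 2.18 3.328 4.768
endloop
endfacet
facet normal -0.356 -0.792 -0.495
outer loop
vertex 2.978 2.881 2.909
vertex 1.827 2.543 4.278
vertex 2.16 3.572 2.392
endloop
endfacet
facet normal 0.688 -0.582 0.434
outer loop
vertex 2.978 2.881 2.909
vertex 3.331 3.665 3.4
vertex 1.827 2.543 4.278
endloop
endfacet
facet normal 0.356 0.792 0.495
outer loop
vertex 2.18 3.328 4.768
vertex 3.331 3.665 3.4
vertex 1.362 4.019 4.251
endloop
endfacet
facet normal -0.688 0.581 -0.435
outer loop
vertex 2.513 4.357 2.882
vertex 2.16 3.572 2.392
vertex 1.362 4.019 4.251
endloop
endfacet
facet normal 0.357 0.792 0.495
outer loop
vertex 1.362 4.019 4.251
vertex 3.331 3.665 3.4
vertex 2.513 4.357 2.882
endloop
endfacet
facet normal 0.632 0.185 -0.752
outer loop
vertex 2.513 4.357 2.882
vertex 2.978 2.881 2.909
vertex 2.16 3.572 2.392
endloop
endfacet
facet normal 0.633 0.186 -0.752
outer loop
vertex 3.331 3.665 3.4
vertex 2.978 2.881 2.909
vertex 2.513 4.357 2.882
endloop
endfacet

endsolid
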